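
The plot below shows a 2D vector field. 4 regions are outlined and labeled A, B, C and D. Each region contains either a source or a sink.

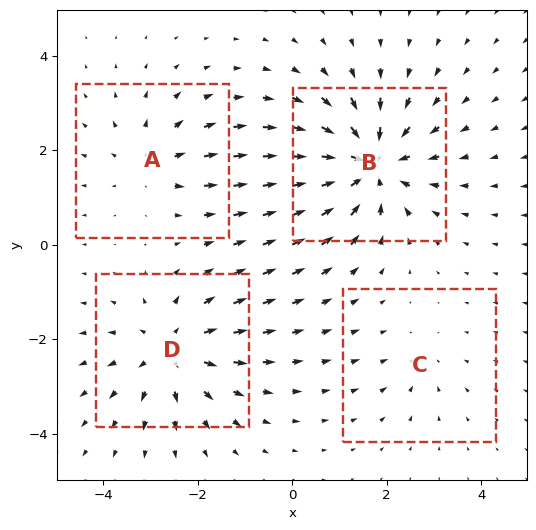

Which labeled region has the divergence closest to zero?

C

Divergence at each region's feature centre — A: about +3, B: about -7, C: about -2, D: about +5. Region C is closest to zero.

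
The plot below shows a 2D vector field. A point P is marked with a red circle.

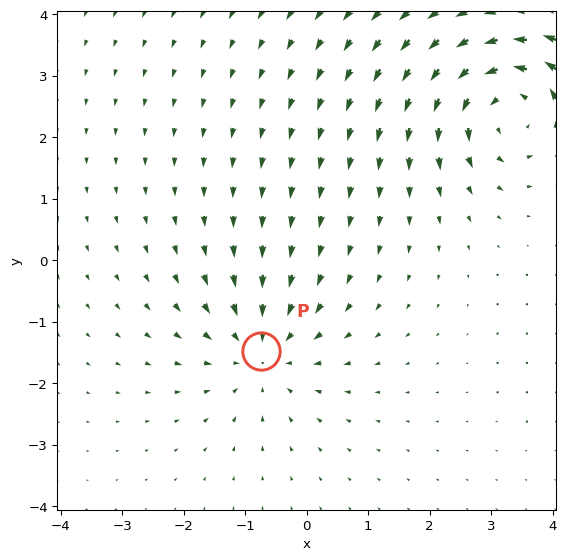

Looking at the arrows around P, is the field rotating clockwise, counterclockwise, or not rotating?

Near P at (-0.7, -1.5) the arrows show no circulation. The curl there is ≈0.

not rotating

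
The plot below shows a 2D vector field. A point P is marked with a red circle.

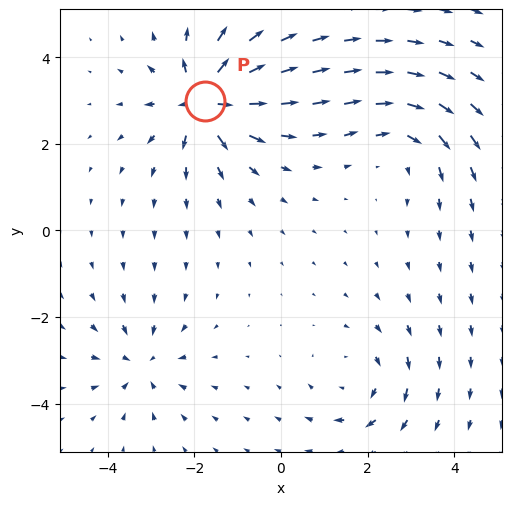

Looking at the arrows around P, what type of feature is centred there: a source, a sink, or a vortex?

At P (-1.7, 3.0) the arrows spread outward. Divergence about +6, curl ≈0 — positive divergence with near-zero curl is a source.

source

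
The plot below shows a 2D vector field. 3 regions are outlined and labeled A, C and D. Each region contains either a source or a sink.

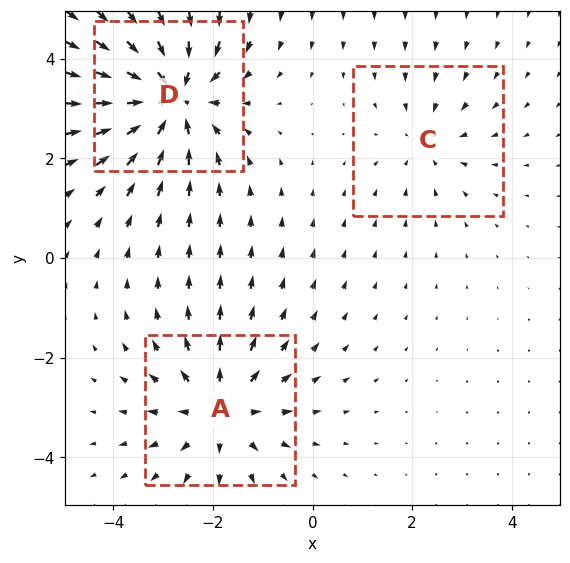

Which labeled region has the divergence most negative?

D

Divergence at each region's feature centre — A: about +3, C: about -2, D: about -5. Region D is most negative.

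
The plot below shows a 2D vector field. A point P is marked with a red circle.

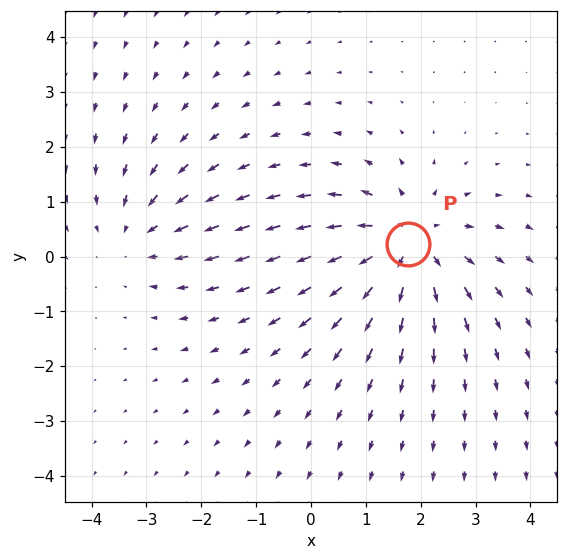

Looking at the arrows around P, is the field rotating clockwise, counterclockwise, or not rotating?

not rotating

Near P at (1.8, 0.2) the arrows show no circulation. The curl there is ≈0.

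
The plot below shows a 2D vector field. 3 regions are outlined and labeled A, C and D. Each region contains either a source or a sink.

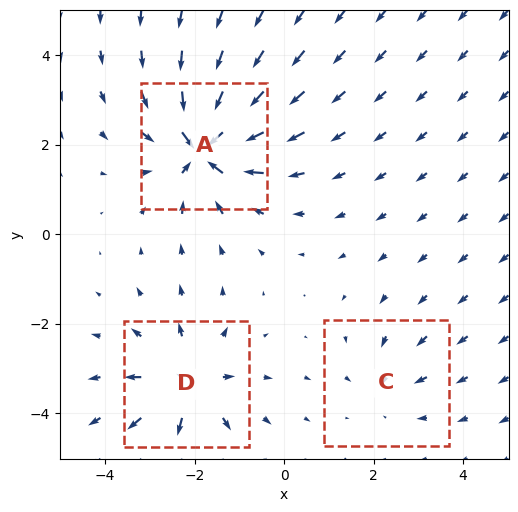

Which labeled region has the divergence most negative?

Divergence at each region's feature centre — A: about -6, C: about -2, D: about +4. Region A is most negative.

A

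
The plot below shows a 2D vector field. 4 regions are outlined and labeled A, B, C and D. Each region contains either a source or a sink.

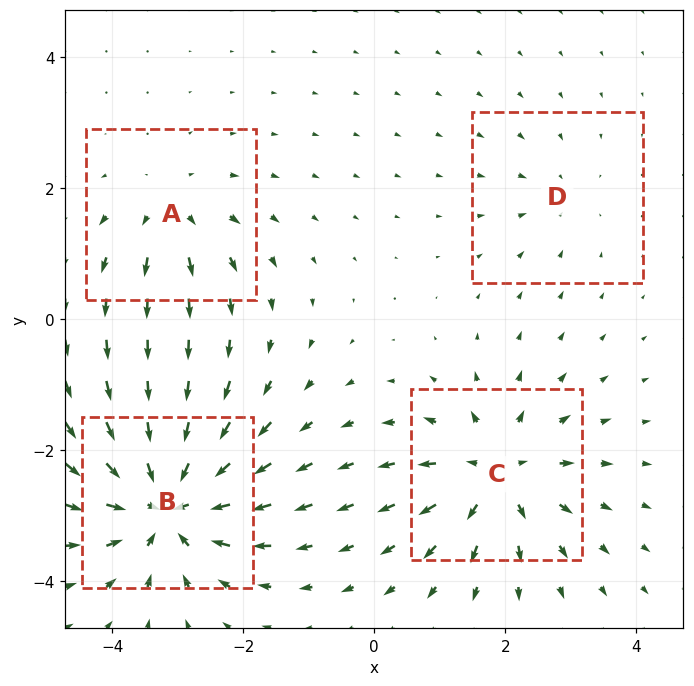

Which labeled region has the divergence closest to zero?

Divergence at each region's feature centre — A: about +4, B: about -9, C: about +6, D: about -3. Region D is closest to zero.

D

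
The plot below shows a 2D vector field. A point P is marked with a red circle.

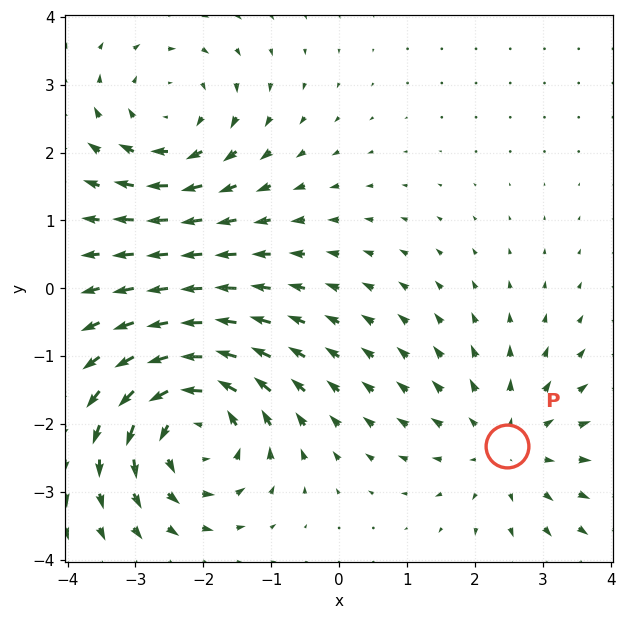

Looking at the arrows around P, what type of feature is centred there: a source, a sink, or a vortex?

source

At P (2.5, -2.3) the arrows spread outward. Divergence about +3, curl ≈0 — positive divergence with near-zero curl is a source.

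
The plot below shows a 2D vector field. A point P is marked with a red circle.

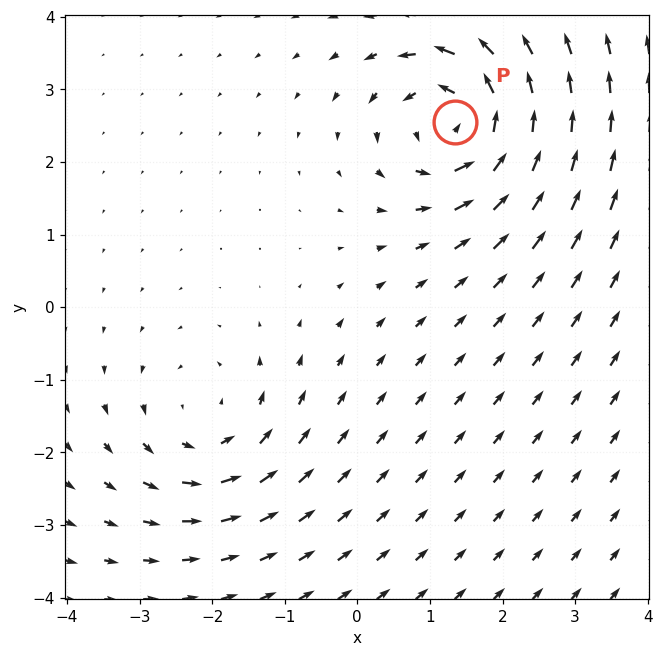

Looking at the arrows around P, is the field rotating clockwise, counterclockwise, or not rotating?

counterclockwise

Near P at (1.3, 2.5) the arrows circulate counterclockwise. The curl (z-component) there is about +5; positive curl means counterclockwise rotation.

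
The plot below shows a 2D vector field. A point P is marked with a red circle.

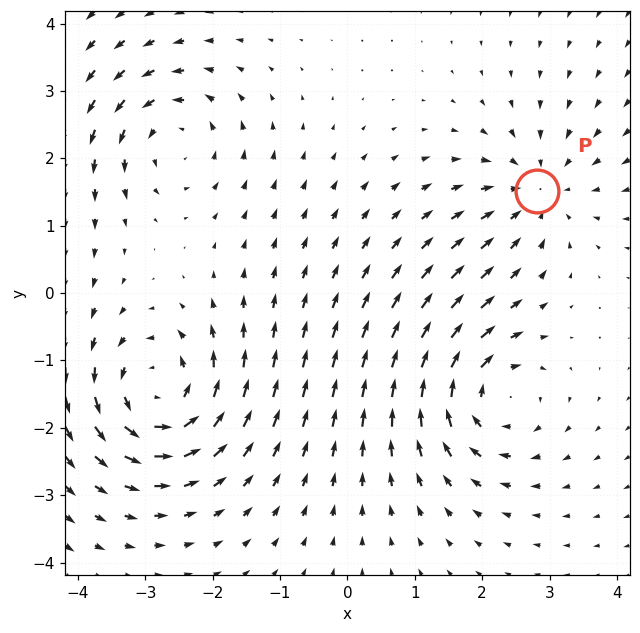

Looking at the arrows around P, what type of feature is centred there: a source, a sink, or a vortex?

At P (2.8, 1.5) the arrows converge inward. Divergence about -3, curl ≈0 — negative divergence with near-zero curl is a sink.

sink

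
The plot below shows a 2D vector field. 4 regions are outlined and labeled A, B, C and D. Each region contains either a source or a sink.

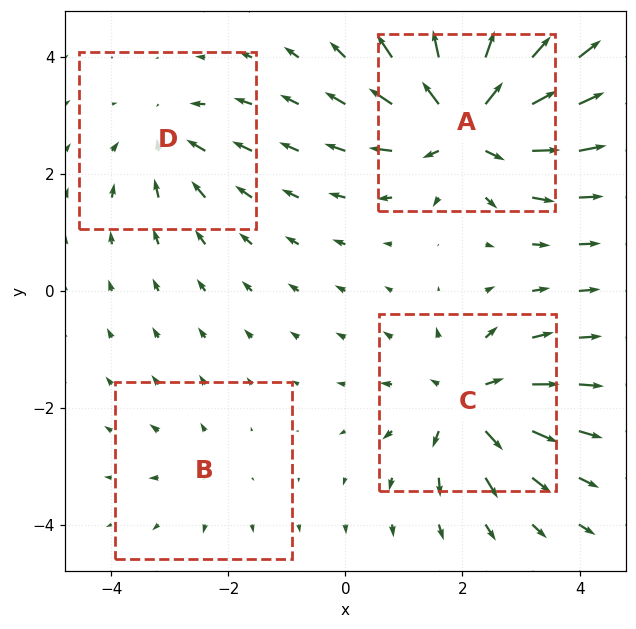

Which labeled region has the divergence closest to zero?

Divergence at each region's feature centre — A: about +9, B: about +2, C: about +6, D: about -4. Region B is closest to zero.

B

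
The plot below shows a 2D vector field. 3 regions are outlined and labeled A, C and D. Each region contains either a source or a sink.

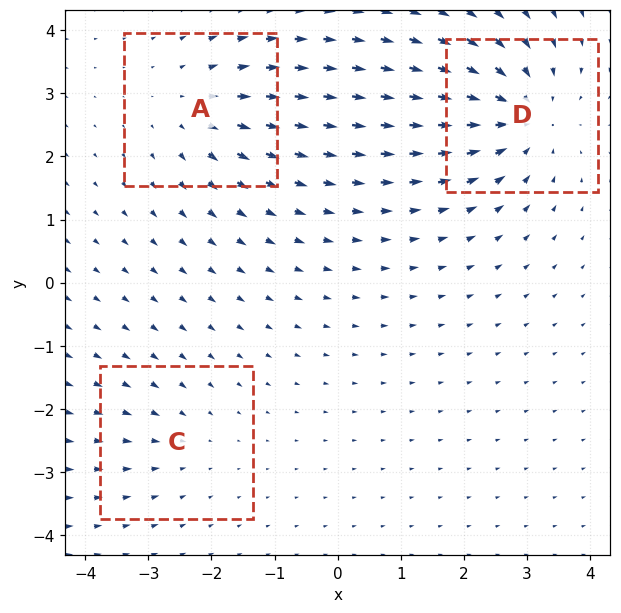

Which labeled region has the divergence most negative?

Divergence at each region's feature centre — A: about +3, C: about -2, D: about -5. Region D is most negative.

D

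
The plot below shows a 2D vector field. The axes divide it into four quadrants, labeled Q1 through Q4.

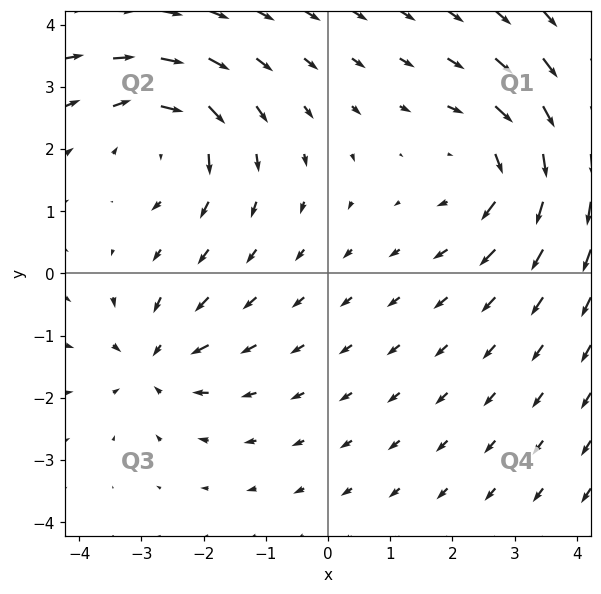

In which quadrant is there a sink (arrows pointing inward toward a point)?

The sink sits at approximately (-2.8, -1.4), which lies in quadrant Q3. The divergence there is about -4, negative as expected for a sink.

Q3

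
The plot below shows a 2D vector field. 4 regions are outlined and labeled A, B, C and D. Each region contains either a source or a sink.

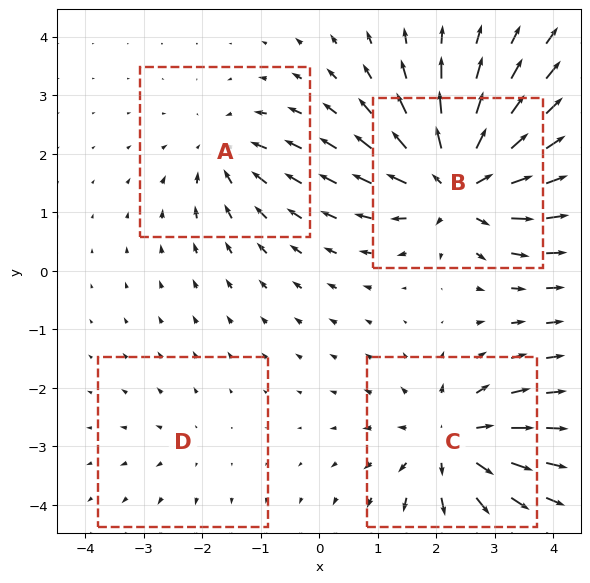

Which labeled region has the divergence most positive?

B

Divergence at each region's feature centre — A: about -4, B: about +8, C: about +6, D: about +2. Region B is most positive.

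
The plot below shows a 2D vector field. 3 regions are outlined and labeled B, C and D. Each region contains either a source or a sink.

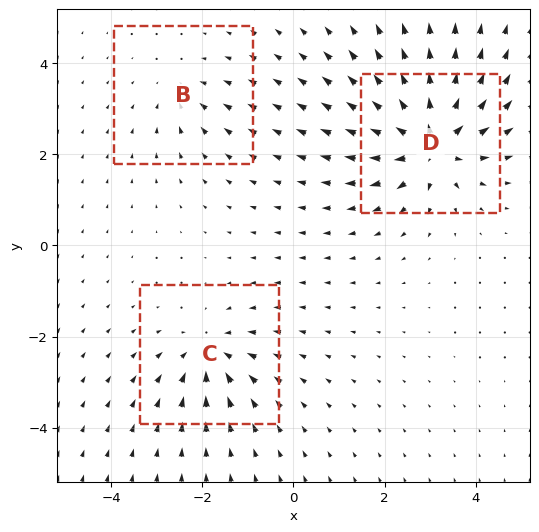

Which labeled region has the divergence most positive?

Divergence at each region's feature centre — B: about -2, C: about -4, D: about +6. Region D is most positive.

D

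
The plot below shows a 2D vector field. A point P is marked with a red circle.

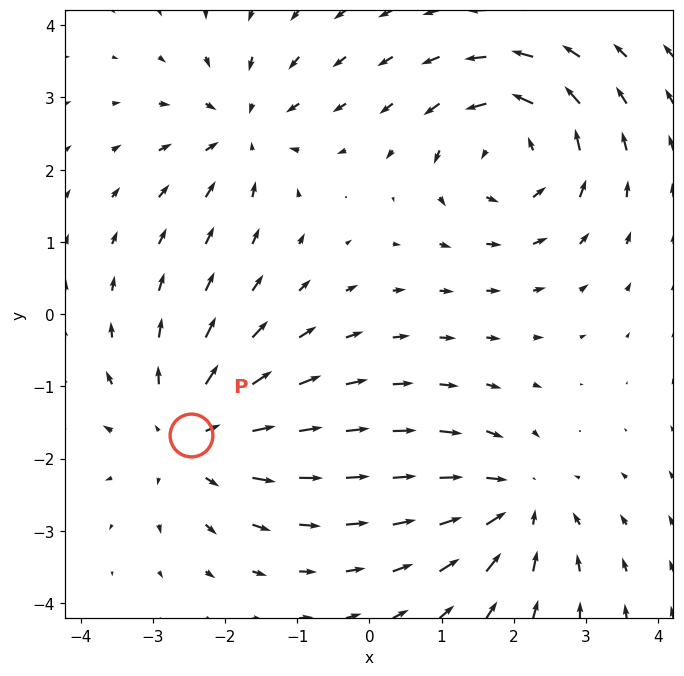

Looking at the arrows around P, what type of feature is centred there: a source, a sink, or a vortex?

At P (-2.5, -1.7) the arrows spread outward. Divergence about +3, curl ≈0 — positive divergence with near-zero curl is a source.

source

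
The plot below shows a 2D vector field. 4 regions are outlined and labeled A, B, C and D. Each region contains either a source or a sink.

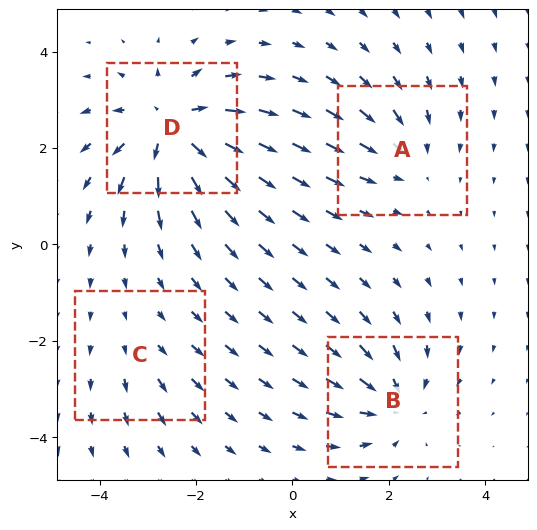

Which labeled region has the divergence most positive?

D

Divergence at each region's feature centre — A: about -3, B: about -5, C: about +2, D: about +7. Region D is most positive.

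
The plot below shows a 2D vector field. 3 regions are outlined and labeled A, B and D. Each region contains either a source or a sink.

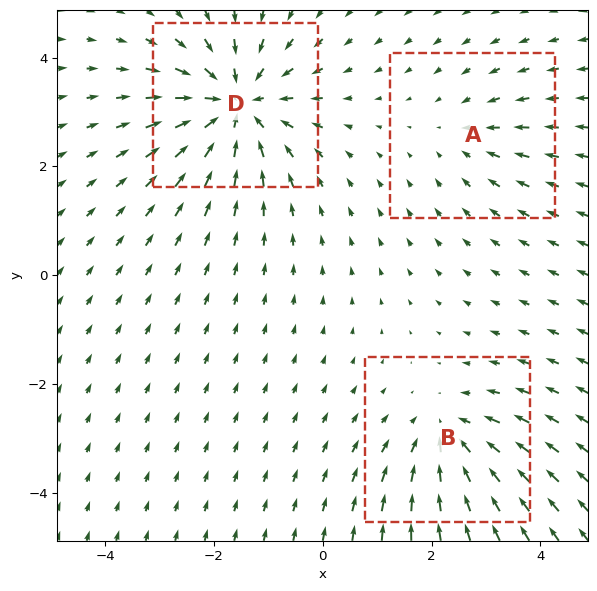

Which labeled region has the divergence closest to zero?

Divergence at each region's feature centre — A: about -2, B: about -3, D: about -5. Region A is closest to zero.

A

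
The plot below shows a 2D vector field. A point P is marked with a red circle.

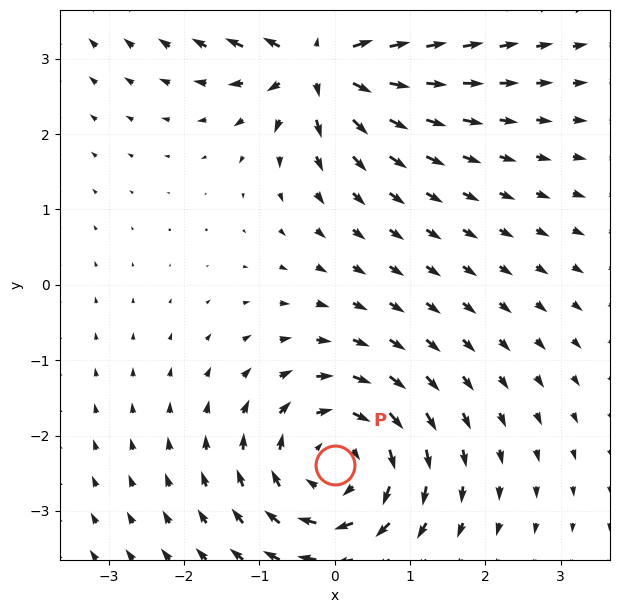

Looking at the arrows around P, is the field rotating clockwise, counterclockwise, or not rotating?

clockwise

Near P at (0.0, -2.4) the arrows circulate clockwise. The curl (z-component) there is about -3; negative curl means clockwise rotation.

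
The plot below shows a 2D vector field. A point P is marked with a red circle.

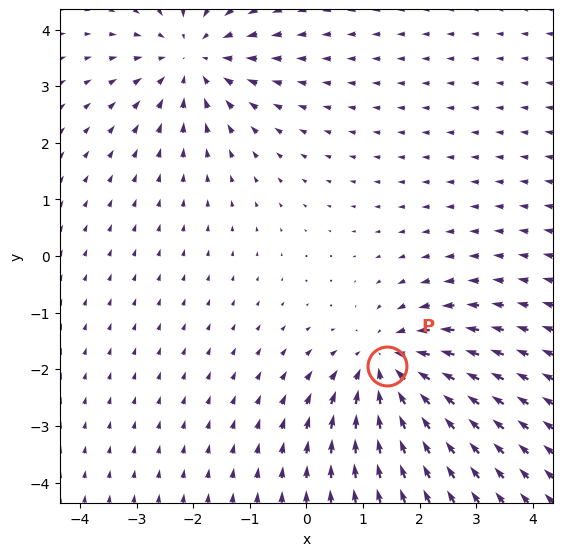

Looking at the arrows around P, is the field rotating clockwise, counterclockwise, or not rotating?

not rotating

Near P at (1.4, -1.9) the arrows show no circulation. The curl there is ≈0.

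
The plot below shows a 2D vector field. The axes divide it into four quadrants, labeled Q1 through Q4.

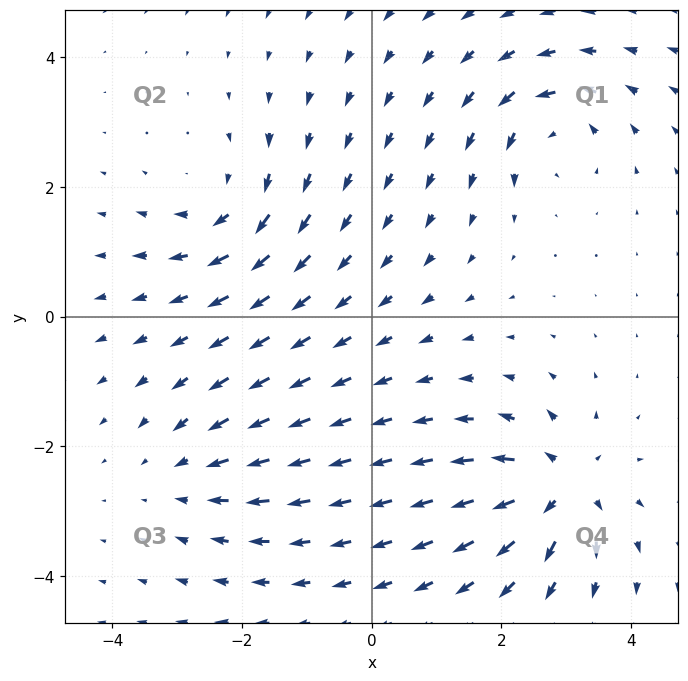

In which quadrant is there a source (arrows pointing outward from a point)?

The source sits at approximately (2.9, -2.6), which lies in quadrant Q4. The divergence there is about +6, positive as expected for a source.

Q4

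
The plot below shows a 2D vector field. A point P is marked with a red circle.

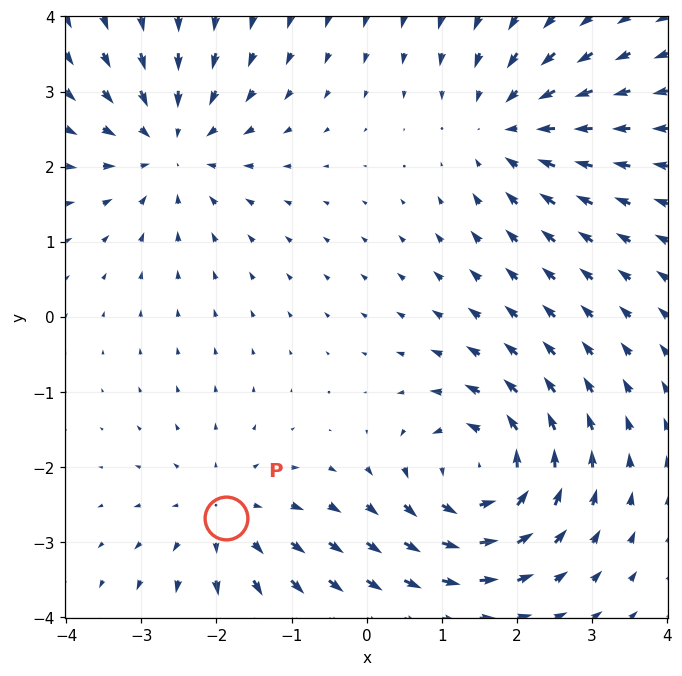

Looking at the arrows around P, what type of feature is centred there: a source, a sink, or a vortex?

source

At P (-1.9, -2.7) the arrows spread outward. Divergence about +3, curl ≈0 — positive divergence with near-zero curl is a source.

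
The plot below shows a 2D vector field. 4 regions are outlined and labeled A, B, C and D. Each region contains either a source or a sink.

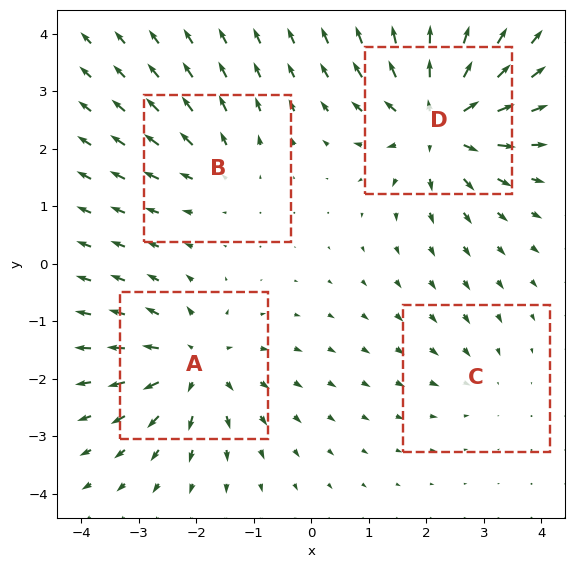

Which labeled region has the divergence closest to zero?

C

Divergence at each region's feature centre — A: about +6, B: about +3, C: about -2, D: about +8. Region C is closest to zero.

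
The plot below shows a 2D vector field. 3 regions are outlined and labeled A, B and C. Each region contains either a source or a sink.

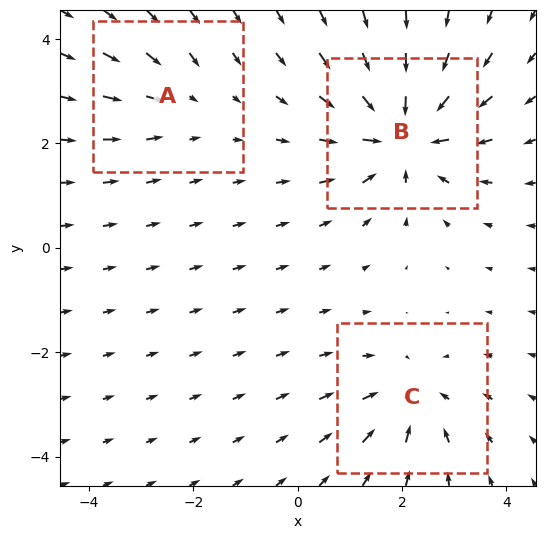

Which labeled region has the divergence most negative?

Divergence at each region's feature centre — A: about -2, B: about -5, C: about -3. Region B is most negative.

B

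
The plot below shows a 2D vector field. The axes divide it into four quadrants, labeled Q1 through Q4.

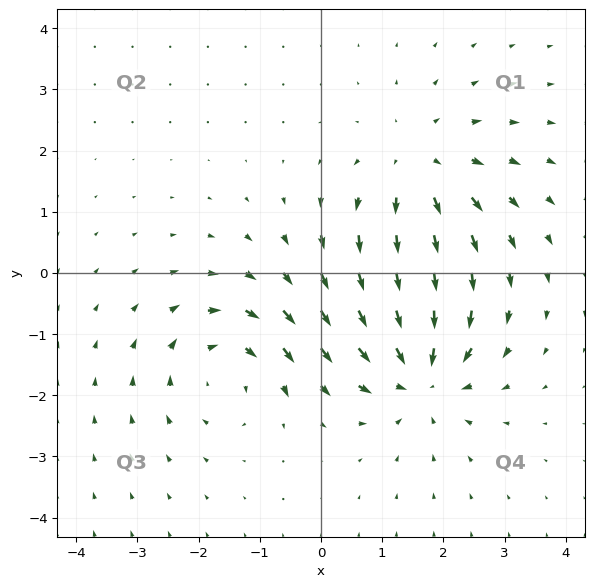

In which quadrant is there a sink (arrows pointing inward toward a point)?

The sink sits at approximately (1.6, -1.6), which lies in quadrant Q4. The divergence there is about -5, negative as expected for a sink.

Q4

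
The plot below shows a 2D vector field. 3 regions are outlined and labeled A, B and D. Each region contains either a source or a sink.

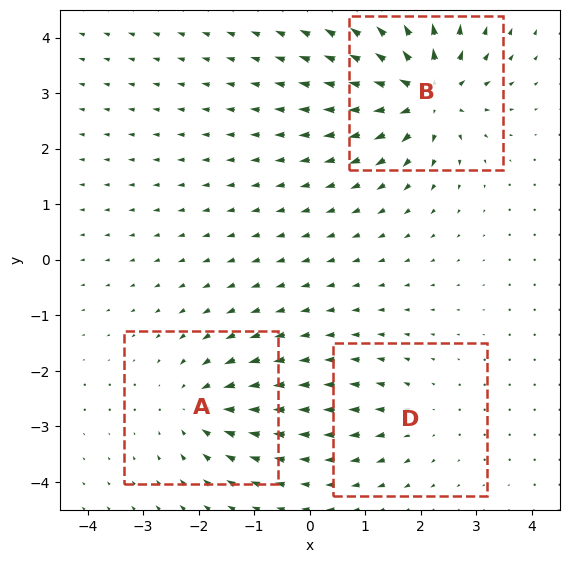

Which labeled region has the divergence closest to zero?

D

Divergence at each region's feature centre — A: about -4, B: about +7, D: about +2. Region D is closest to zero.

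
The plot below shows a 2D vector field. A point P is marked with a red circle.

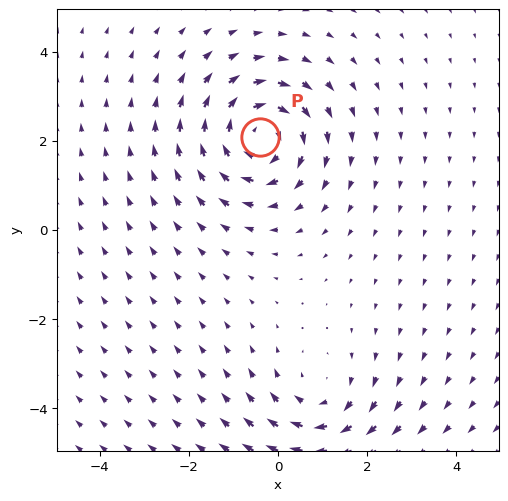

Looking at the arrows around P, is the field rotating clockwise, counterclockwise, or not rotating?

clockwise

Near P at (-0.4, 2.1) the arrows circulate clockwise. The curl (z-component) there is about -4; negative curl means clockwise rotation.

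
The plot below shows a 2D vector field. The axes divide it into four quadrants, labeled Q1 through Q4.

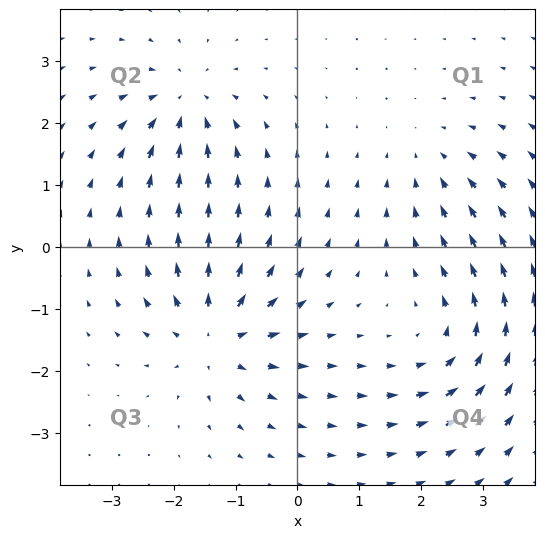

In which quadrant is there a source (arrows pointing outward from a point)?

Q3

The source sits at approximately (-1.3, -1.4), which lies in quadrant Q3. The divergence there is about +6, positive as expected for a source.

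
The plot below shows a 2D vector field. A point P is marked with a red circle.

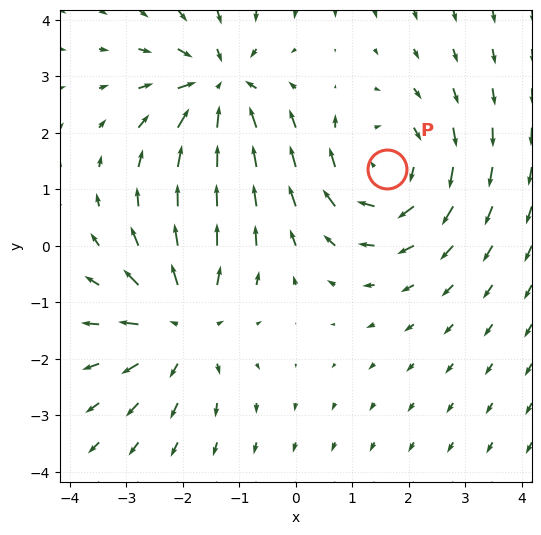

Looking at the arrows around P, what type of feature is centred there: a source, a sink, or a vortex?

At P (1.6, 1.4) the arrows circulate clockwise. Divergence ≈0, curl about -3 — near-zero divergence with nonzero curl is a vortex.

vortex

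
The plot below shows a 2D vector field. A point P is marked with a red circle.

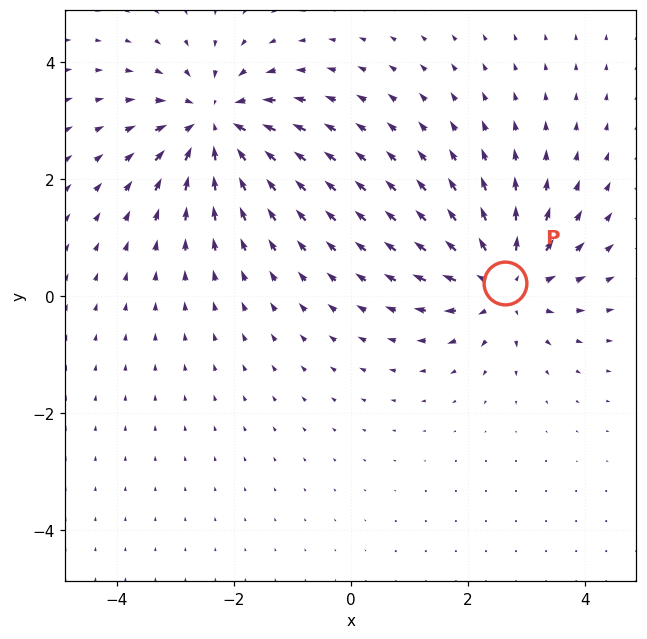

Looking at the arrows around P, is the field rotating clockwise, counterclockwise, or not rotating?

not rotating

Near P at (2.6, 0.2) the arrows show no circulation. The curl there is ≈0.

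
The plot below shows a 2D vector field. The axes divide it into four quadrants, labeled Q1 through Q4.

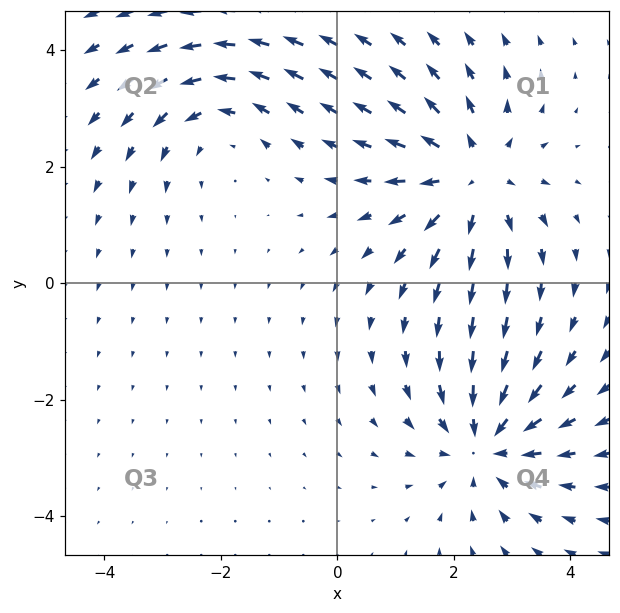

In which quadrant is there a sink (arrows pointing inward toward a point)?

The sink sits at approximately (2.6, -2.8), which lies in quadrant Q4. The divergence there is about -3, negative as expected for a sink.

Q4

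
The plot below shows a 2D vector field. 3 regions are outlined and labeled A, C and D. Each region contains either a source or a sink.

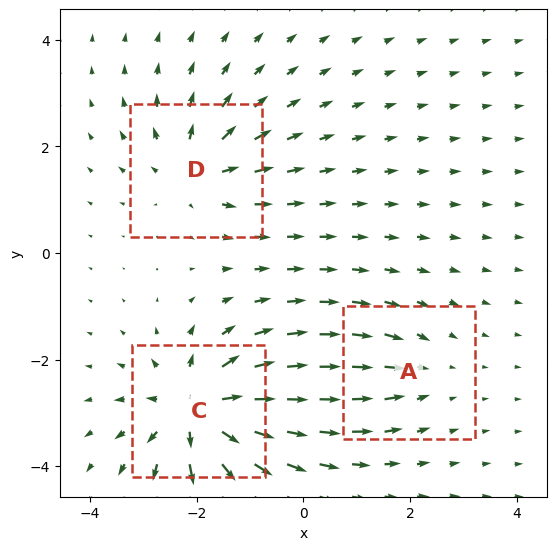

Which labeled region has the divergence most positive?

Divergence at each region's feature centre — A: about -2, C: about +6, D: about +4. Region C is most positive.

C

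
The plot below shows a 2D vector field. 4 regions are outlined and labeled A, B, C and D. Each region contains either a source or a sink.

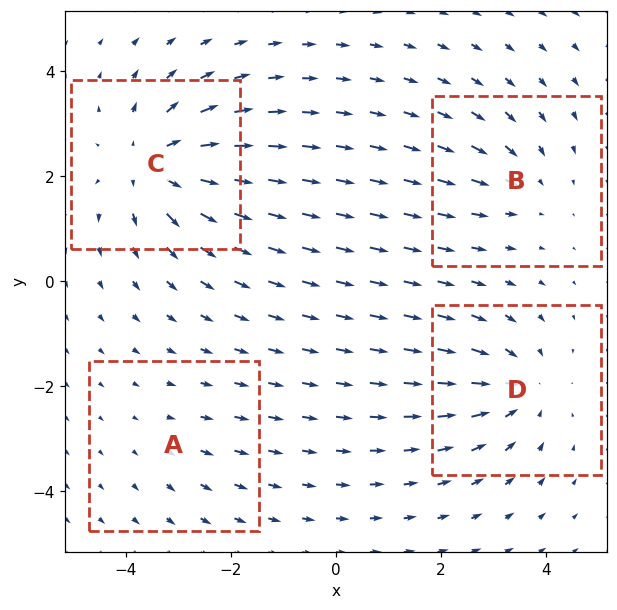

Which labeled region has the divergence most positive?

Divergence at each region's feature centre — A: about +2, B: about -3, C: about +6, D: about -5. Region C is most positive.

C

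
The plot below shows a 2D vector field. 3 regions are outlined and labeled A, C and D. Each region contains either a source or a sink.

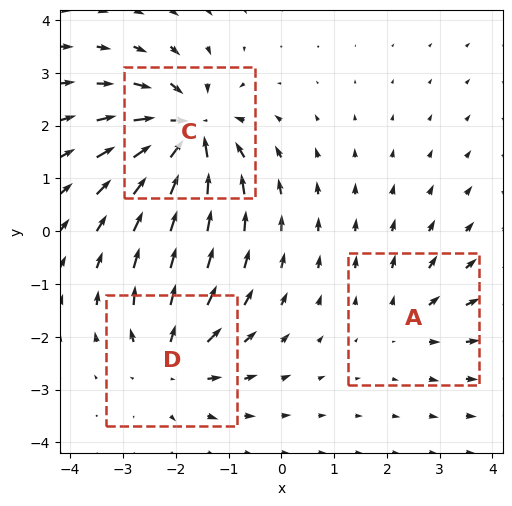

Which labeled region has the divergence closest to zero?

Divergence at each region's feature centre — A: about +2, C: about -5, D: about +3. Region A is closest to zero.

A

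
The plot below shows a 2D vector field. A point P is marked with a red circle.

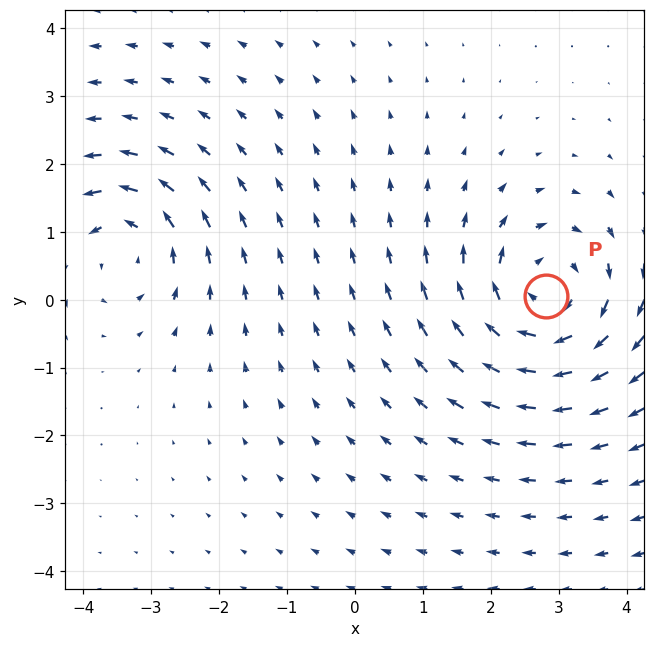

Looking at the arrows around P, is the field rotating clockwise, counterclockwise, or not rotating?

Near P at (2.8, 0.1) the arrows circulate clockwise. The curl (z-component) there is about -4; negative curl means clockwise rotation.

clockwise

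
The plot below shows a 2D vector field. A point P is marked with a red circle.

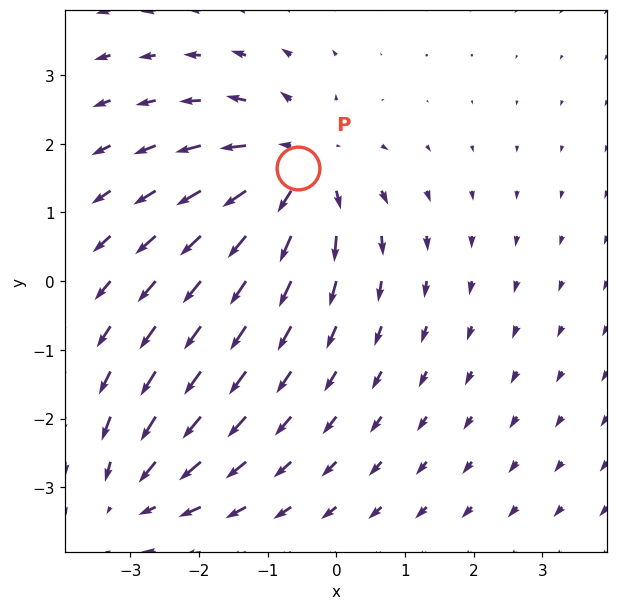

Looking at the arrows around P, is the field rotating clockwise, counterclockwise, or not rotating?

Near P at (-0.6, 1.6) the arrows show no circulation. The curl there is ≈0.

not rotating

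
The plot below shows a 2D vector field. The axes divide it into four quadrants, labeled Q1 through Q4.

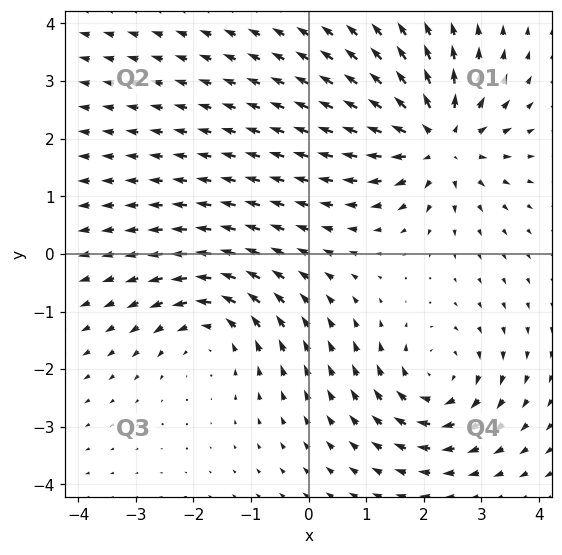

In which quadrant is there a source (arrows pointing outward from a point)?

The source sits at approximately (2.3, 2.0), which lies in quadrant Q1. The divergence there is about +6, positive as expected for a source.

Q1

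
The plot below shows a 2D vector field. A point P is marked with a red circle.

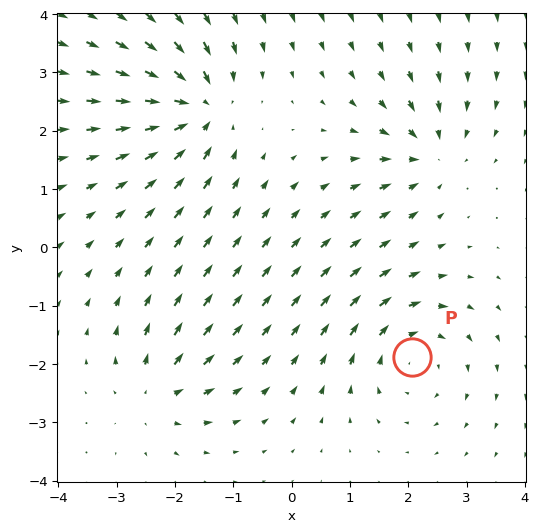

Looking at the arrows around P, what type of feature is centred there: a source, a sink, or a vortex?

At P (2.1, -1.9) the arrows circulate clockwise. Divergence ≈0, curl about -4 — near-zero divergence with nonzero curl is a vortex.

vortex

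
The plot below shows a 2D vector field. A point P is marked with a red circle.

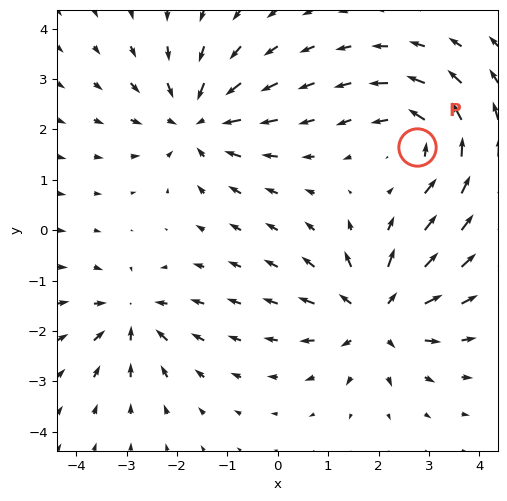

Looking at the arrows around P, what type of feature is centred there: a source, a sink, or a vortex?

vortex

At P (2.8, 1.7) the arrows circulate counterclockwise. Divergence ≈0, curl about +5 — near-zero divergence with nonzero curl is a vortex.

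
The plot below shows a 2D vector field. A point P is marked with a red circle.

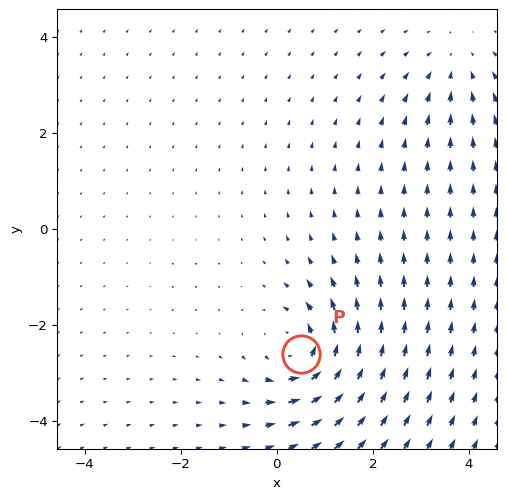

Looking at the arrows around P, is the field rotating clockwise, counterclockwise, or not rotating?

Near P at (0.5, -2.6) the arrows circulate counterclockwise. The curl (z-component) there is about +5; positive curl means counterclockwise rotation.

counterclockwise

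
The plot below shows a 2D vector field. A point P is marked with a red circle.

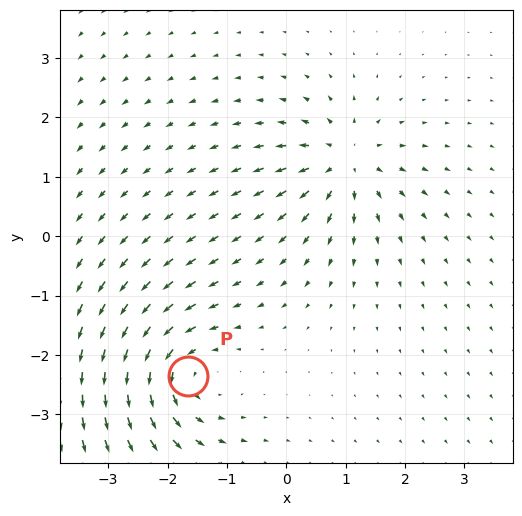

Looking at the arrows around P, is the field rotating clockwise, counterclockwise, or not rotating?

Near P at (-1.7, -2.4) the arrows circulate counterclockwise. The curl (z-component) there is about +5; positive curl means counterclockwise rotation.

counterclockwise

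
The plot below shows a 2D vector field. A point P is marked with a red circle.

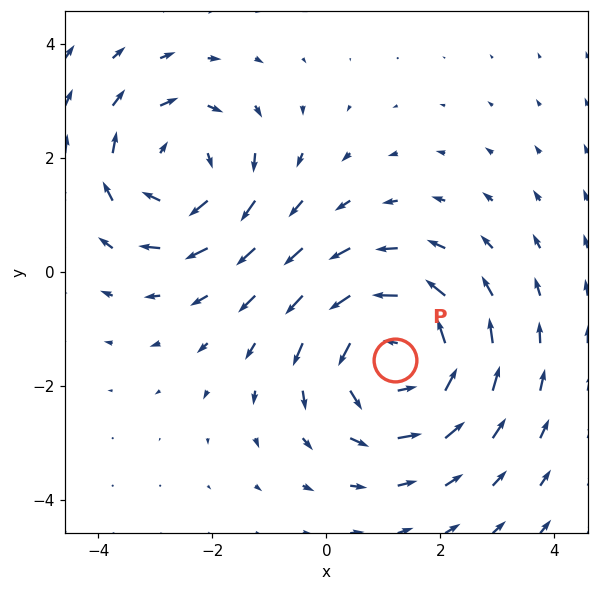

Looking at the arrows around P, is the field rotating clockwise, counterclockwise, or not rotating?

counterclockwise

Near P at (1.2, -1.5) the arrows circulate counterclockwise. The curl (z-component) there is about +3; positive curl means counterclockwise rotation.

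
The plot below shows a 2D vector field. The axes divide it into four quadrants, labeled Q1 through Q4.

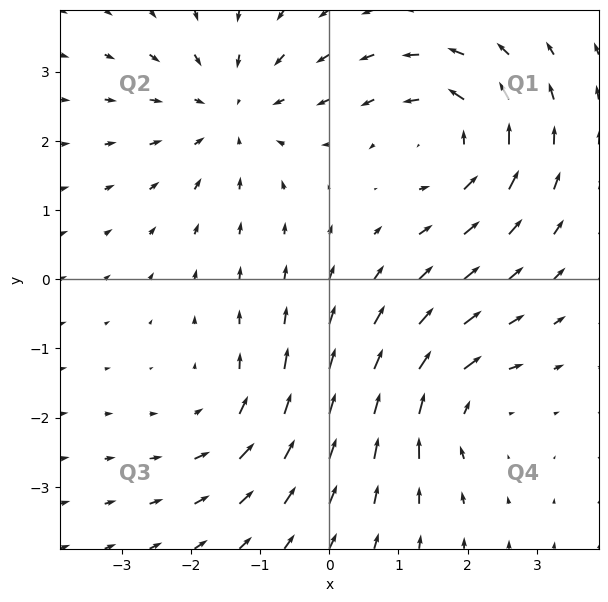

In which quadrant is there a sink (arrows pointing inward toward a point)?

Q2

The sink sits at approximately (-1.4, 2.4), which lies in quadrant Q2. The divergence there is about -3, negative as expected for a sink.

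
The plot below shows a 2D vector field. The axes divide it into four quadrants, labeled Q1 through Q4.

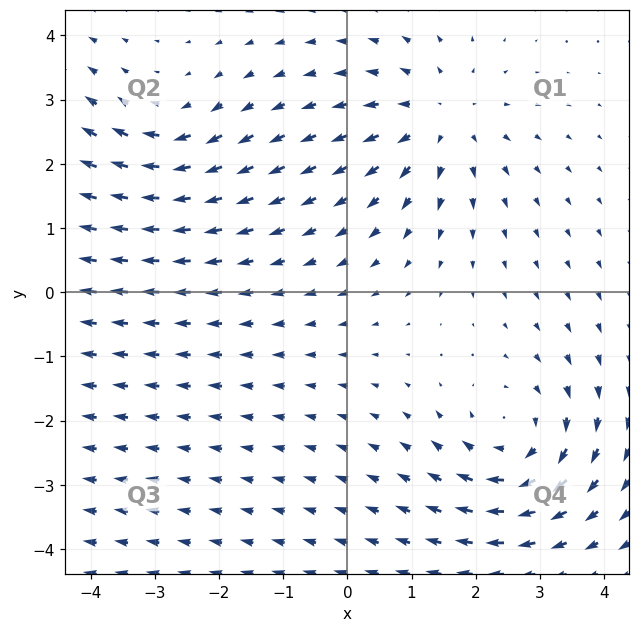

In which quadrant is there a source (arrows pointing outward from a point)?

Q1

The source sits at approximately (1.4, 2.7), which lies in quadrant Q1. The divergence there is about +3, positive as expected for a source.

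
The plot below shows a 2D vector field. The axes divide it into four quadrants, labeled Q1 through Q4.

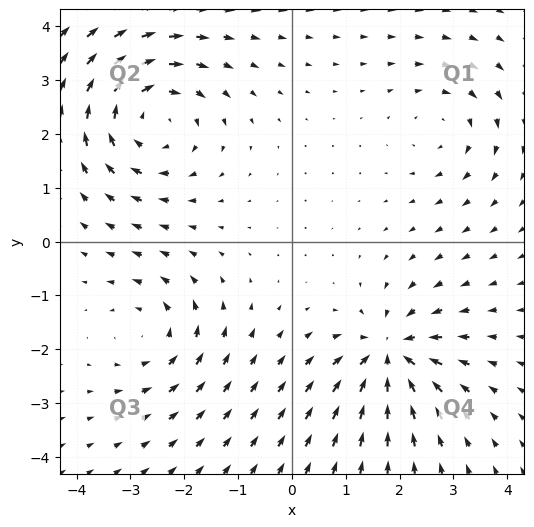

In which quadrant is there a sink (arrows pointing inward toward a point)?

The sink sits at approximately (1.8, -2.1), which lies in quadrant Q4. The divergence there is about -6, negative as expected for a sink.

Q4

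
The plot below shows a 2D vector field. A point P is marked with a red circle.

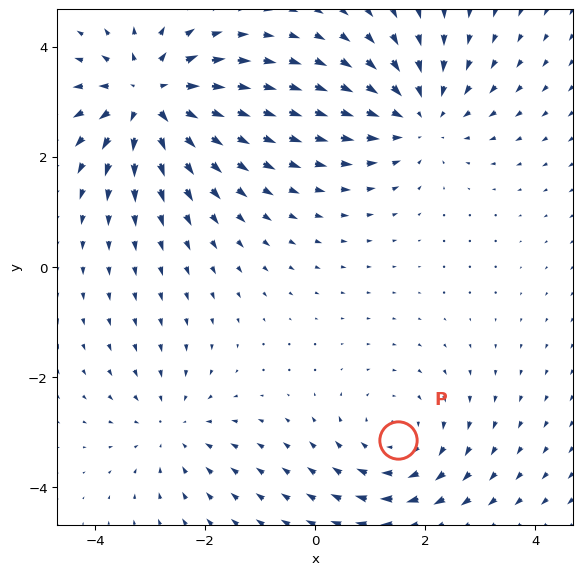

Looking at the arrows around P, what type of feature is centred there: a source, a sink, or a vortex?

At P (1.5, -3.2) the arrows circulate clockwise. Divergence ≈0, curl about -3 — near-zero divergence with nonzero curl is a vortex.

vortex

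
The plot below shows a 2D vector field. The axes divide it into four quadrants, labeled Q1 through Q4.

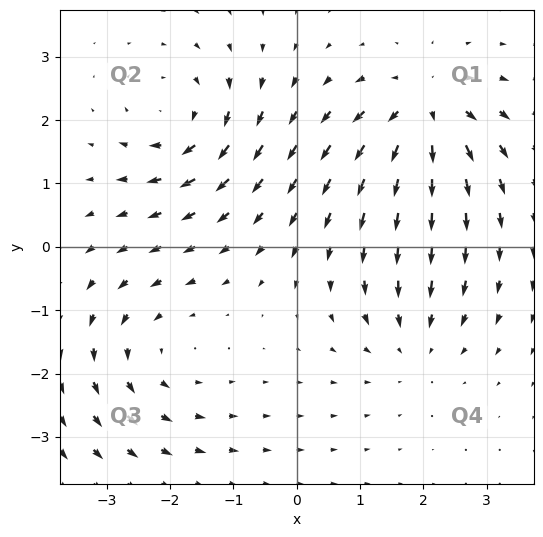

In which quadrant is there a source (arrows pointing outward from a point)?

The source sits at approximately (2.0, 2.1), which lies in quadrant Q1. The divergence there is about +6, positive as expected for a source.

Q1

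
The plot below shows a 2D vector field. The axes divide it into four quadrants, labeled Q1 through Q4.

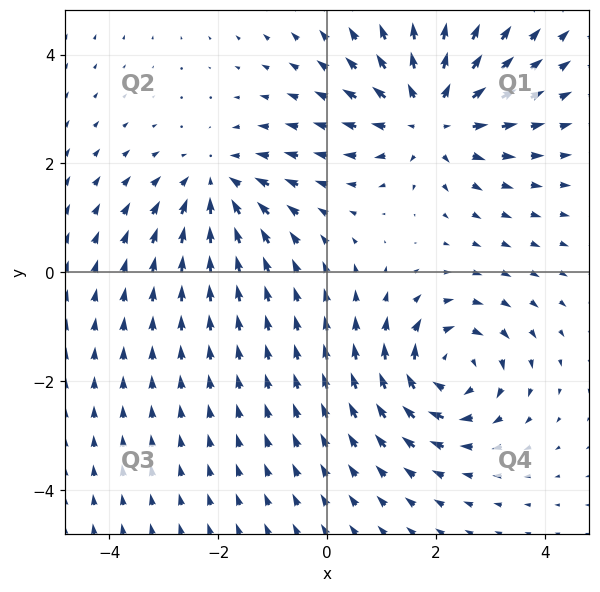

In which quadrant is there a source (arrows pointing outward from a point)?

The source sits at approximately (1.9, 2.8), which lies in quadrant Q1. The divergence there is about +4, positive as expected for a source.

Q1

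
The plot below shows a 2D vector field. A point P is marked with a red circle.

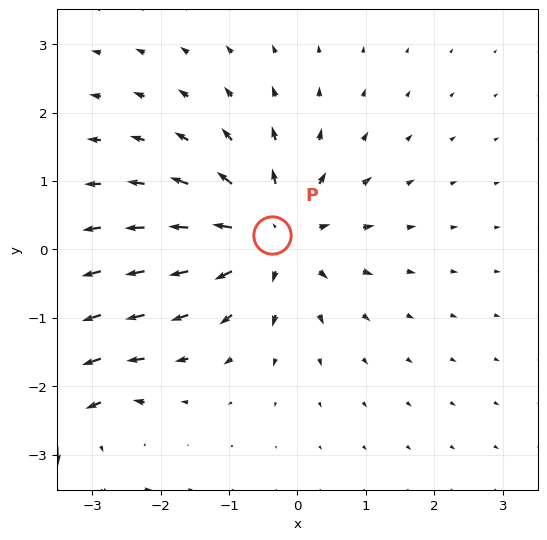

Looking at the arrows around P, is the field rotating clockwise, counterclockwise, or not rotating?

Near P at (-0.4, 0.2) the arrows show no circulation. The curl there is ≈0.

not rotating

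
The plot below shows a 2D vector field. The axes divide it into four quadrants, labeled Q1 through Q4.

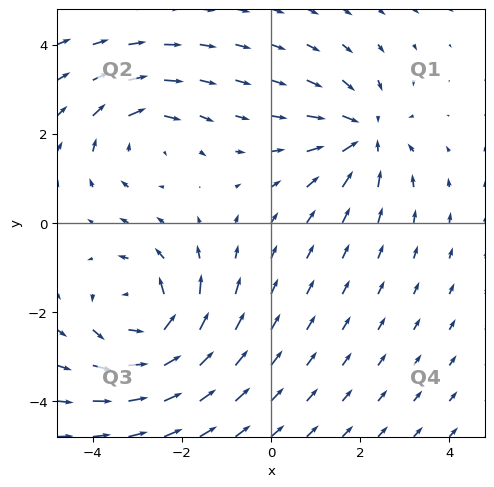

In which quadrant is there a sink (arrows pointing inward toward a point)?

Q1

The sink sits at approximately (2.1, 2.0), which lies in quadrant Q1. The divergence there is about -4, negative as expected for a sink.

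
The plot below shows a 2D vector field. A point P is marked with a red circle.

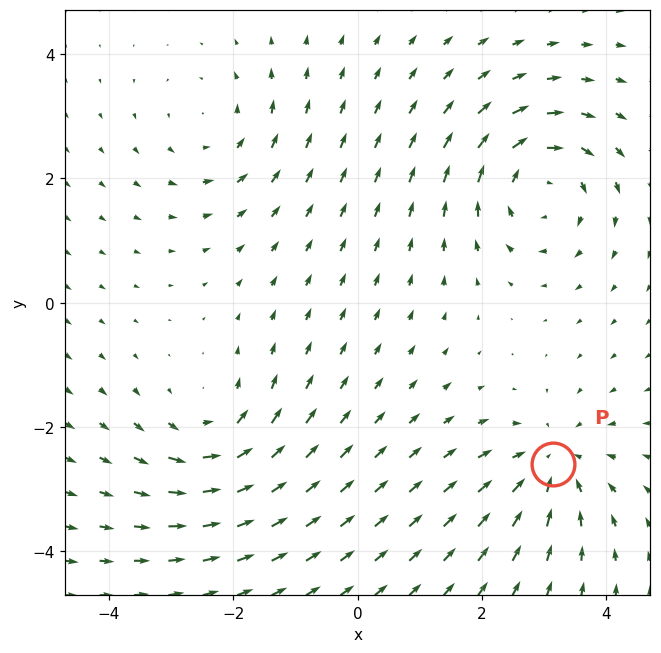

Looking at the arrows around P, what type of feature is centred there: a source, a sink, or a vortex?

sink

At P (3.1, -2.6) the arrows converge inward. Divergence about -5, curl ≈0 — negative divergence with near-zero curl is a sink.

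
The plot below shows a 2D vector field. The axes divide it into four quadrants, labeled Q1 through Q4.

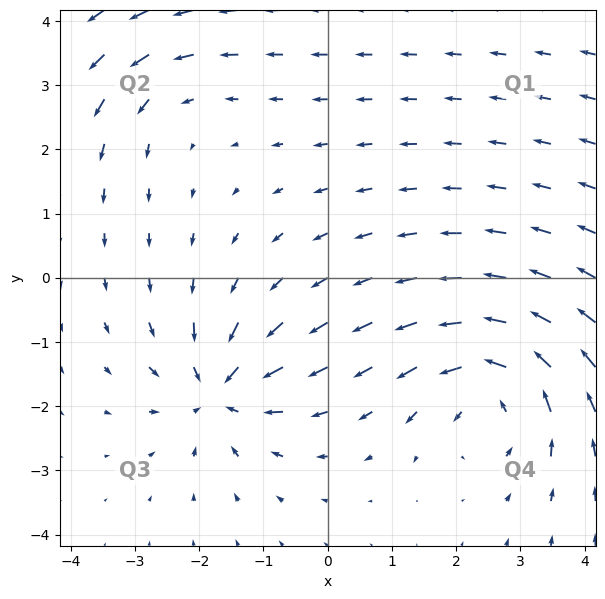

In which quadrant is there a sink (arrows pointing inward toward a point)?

The sink sits at approximately (-1.7, -1.8), which lies in quadrant Q3. The divergence there is about -6, negative as expected for a sink.

Q3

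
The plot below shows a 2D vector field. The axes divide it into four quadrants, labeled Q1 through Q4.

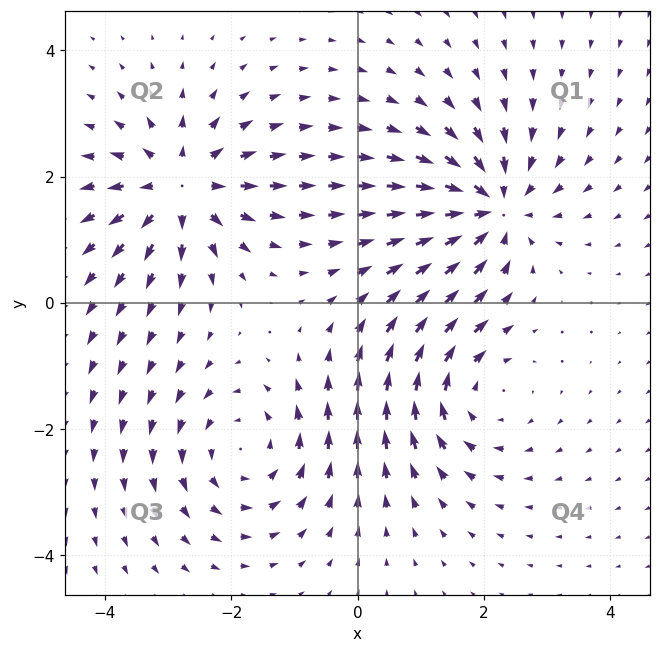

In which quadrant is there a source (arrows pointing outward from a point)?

Q2

The source sits at approximately (-2.8, 1.8), which lies in quadrant Q2. The divergence there is about +6, positive as expected for a source.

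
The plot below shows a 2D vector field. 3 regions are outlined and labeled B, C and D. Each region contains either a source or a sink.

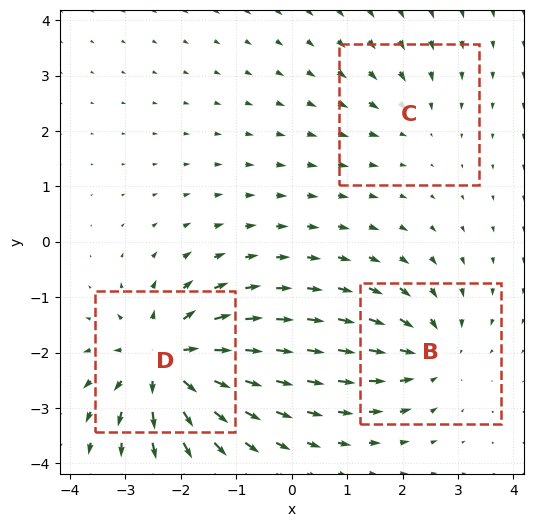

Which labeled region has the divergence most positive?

Divergence at each region's feature centre — B: about -4, C: about -2, D: about +6. Region D is most positive.

D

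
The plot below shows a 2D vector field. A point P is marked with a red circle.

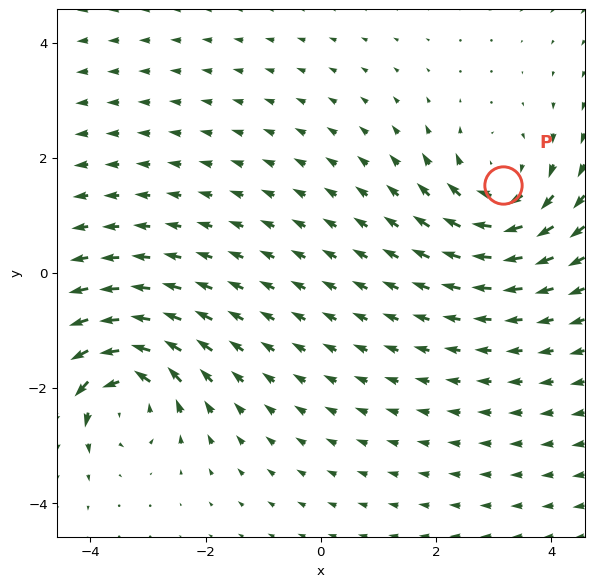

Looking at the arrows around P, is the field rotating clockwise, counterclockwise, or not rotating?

Near P at (3.2, 1.5) the arrows circulate clockwise. The curl (z-component) there is about -4; negative curl means clockwise rotation.

clockwise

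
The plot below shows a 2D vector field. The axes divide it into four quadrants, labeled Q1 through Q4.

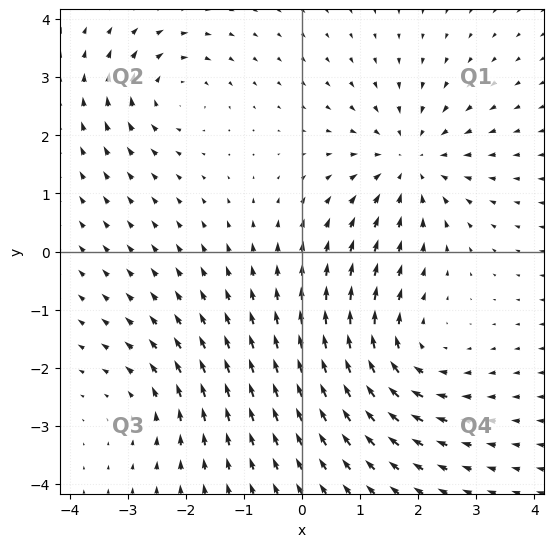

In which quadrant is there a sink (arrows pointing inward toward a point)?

Q1

The sink sits at approximately (1.9, 1.5), which lies in quadrant Q1. The divergence there is about -4, negative as expected for a sink.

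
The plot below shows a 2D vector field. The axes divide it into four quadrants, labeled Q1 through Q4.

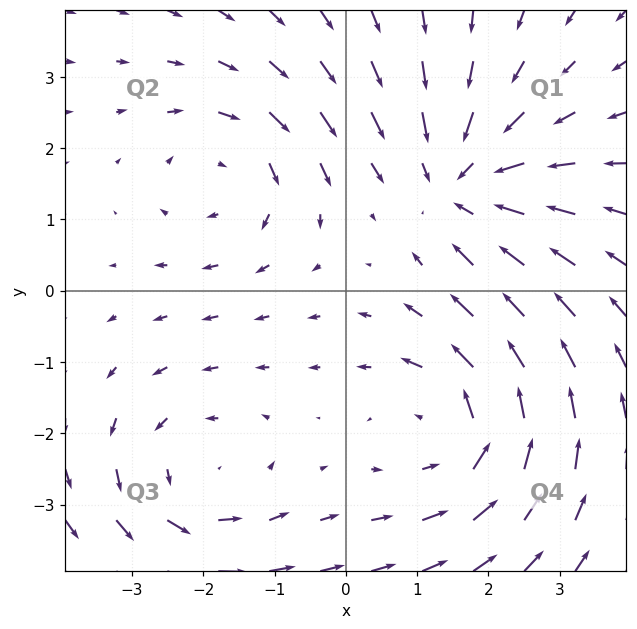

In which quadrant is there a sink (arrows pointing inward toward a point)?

The sink sits at approximately (1.6, 1.5), which lies in quadrant Q1. The divergence there is about -3, negative as expected for a sink.

Q1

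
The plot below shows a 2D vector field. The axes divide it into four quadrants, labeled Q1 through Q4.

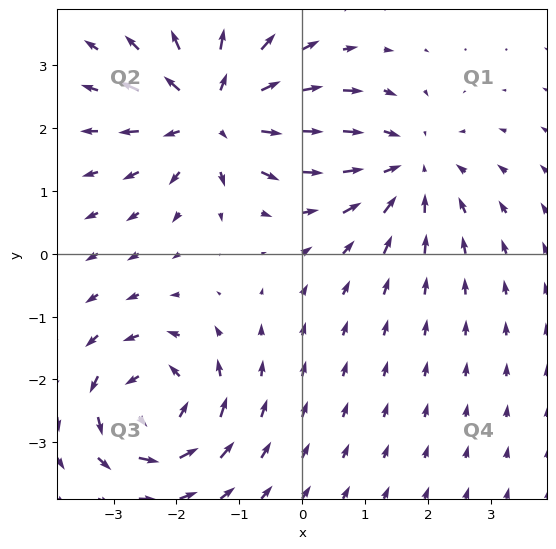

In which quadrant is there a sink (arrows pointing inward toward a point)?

The sink sits at approximately (1.7, 1.4), which lies in quadrant Q1. The divergence there is about -3, negative as expected for a sink.

Q1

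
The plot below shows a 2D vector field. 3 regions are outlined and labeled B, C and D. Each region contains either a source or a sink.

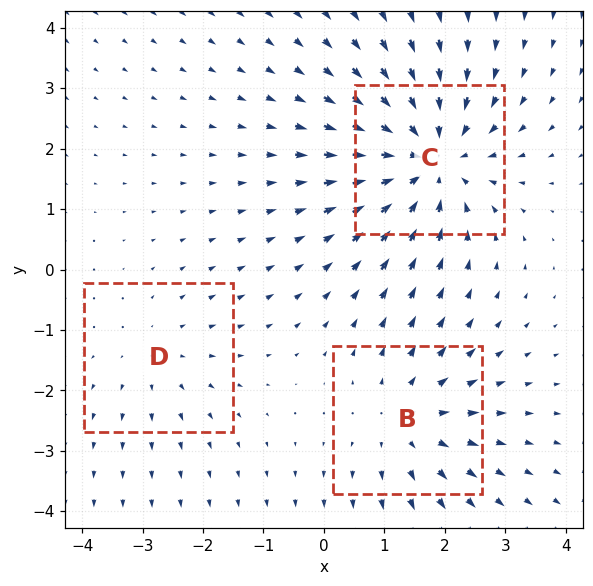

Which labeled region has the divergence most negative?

C

Divergence at each region's feature centre — B: about +3, C: about -4, D: about +2. Region C is most negative.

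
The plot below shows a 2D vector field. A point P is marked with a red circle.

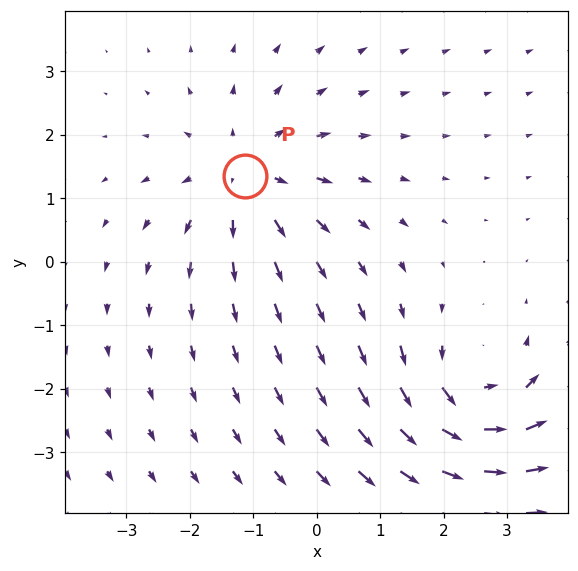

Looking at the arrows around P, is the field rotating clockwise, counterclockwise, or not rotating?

Near P at (-1.1, 1.4) the arrows show no circulation. The curl there is ≈0.

not rotating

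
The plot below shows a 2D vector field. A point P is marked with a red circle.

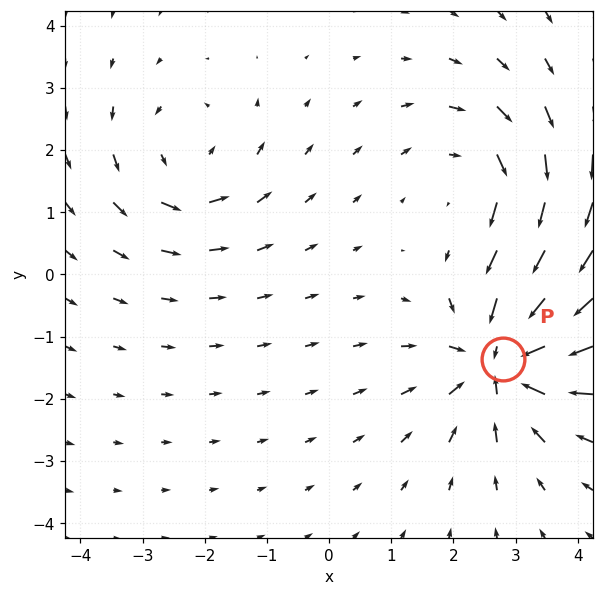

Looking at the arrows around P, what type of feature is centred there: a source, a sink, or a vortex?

sink

At P (2.8, -1.4) the arrows converge inward. Divergence about -5, curl ≈0 — negative divergence with near-zero curl is a sink.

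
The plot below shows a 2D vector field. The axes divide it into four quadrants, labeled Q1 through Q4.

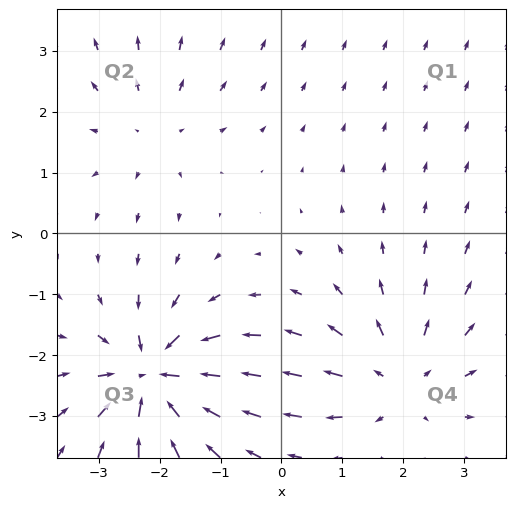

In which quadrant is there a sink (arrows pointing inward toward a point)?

The sink sits at approximately (-2.1, -2.4), which lies in quadrant Q3. The divergence there is about -7, negative as expected for a sink.

Q3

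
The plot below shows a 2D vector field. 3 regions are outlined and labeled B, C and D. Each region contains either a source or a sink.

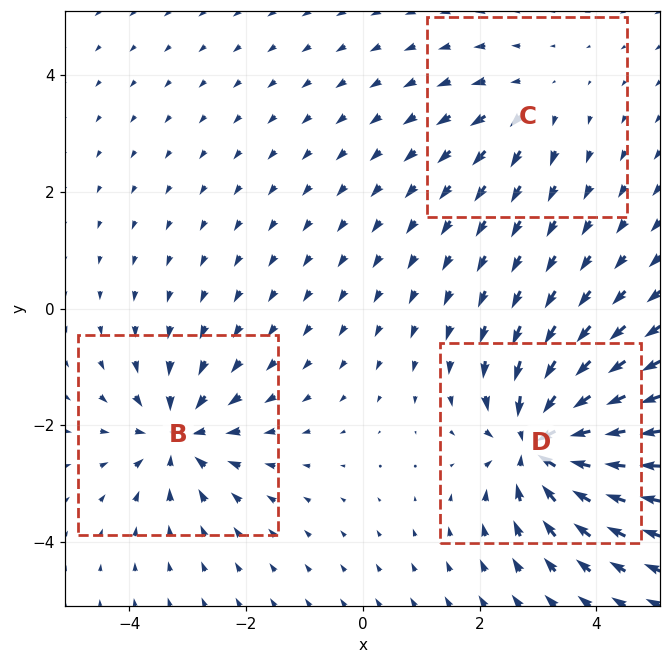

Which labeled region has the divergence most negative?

D

Divergence at each region's feature centre — B: about -4, C: about +2, D: about -6. Region D is most negative.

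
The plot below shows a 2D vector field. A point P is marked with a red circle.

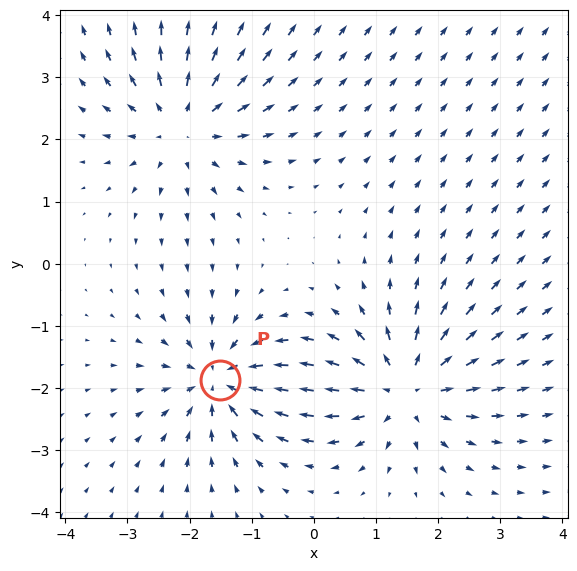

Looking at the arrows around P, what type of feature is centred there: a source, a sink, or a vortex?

At P (-1.5, -1.9) the arrows converge inward. Divergence about -6, curl ≈0 — negative divergence with near-zero curl is a sink.

sink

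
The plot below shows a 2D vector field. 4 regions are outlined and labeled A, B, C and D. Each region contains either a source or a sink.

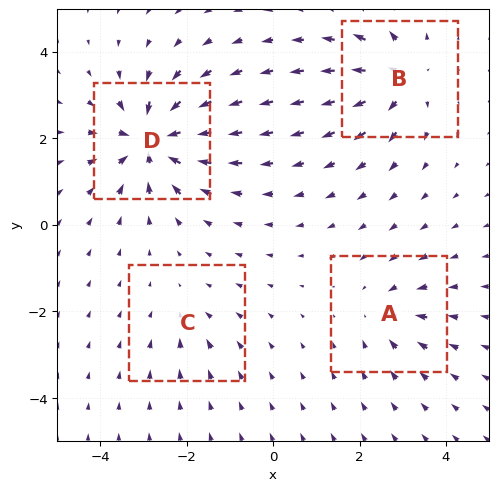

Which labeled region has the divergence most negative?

Divergence at each region's feature centre — A: about -4, B: about +6, C: about -2, D: about -8. Region D is most negative.

D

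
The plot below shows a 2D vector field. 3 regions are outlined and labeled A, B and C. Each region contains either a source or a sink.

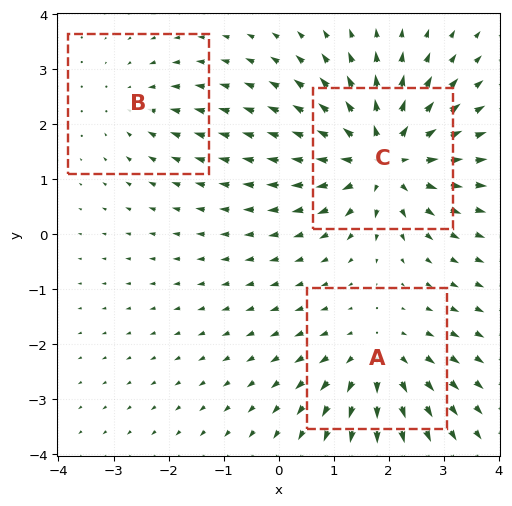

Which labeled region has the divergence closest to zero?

Divergence at each region's feature centre — A: about +3, B: about -2, C: about +5. Region B is closest to zero.

B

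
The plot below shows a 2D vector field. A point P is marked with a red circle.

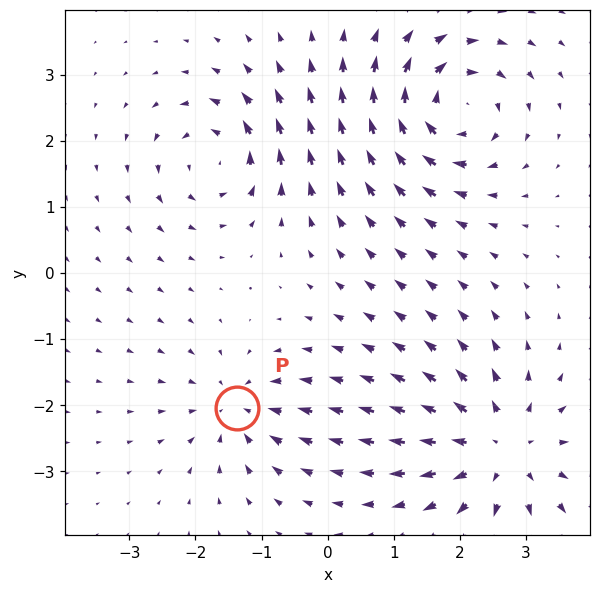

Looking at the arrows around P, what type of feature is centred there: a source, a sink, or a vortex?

sink

At P (-1.4, -2.0) the arrows converge inward. Divergence about -4, curl ≈0 — negative divergence with near-zero curl is a sink.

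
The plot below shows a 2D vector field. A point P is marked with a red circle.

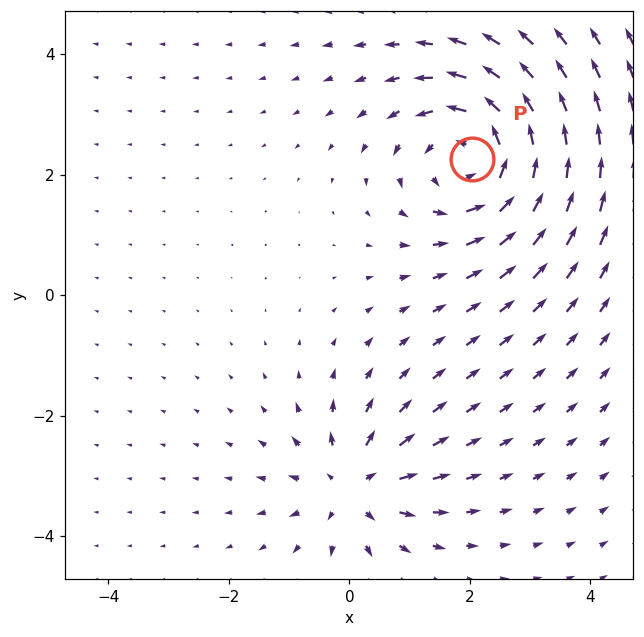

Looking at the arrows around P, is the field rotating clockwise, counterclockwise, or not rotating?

Near P at (2.0, 2.3) the arrows circulate counterclockwise. The curl (z-component) there is about +4; positive curl means counterclockwise rotation.

counterclockwise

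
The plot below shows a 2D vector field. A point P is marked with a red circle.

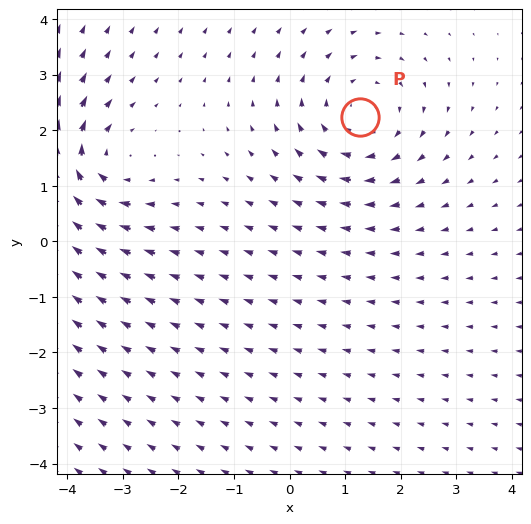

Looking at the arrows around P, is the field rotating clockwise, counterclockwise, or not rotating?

Near P at (1.3, 2.2) the arrows circulate clockwise. The curl (z-component) there is about -3; negative curl means clockwise rotation.

clockwise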